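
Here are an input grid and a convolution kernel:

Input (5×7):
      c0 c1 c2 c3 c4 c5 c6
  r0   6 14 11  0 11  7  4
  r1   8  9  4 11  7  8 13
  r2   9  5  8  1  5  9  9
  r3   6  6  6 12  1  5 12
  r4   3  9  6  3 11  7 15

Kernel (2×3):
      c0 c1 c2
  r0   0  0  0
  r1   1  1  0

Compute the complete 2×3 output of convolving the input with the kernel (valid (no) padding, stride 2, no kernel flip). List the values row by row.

17 15 15
12 18 6

Output[0,0]: The receptive field on the input at this output position is [6 14 11 / 8 9 4]. Elementwise product with the kernel and sum: 8·1 + 9·1.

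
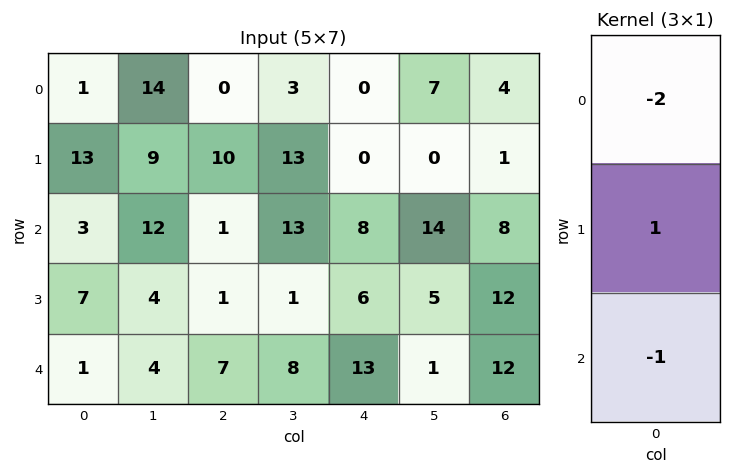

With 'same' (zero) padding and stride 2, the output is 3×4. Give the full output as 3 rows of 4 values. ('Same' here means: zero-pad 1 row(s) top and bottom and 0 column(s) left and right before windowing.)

Output[0,0]: The receptive field on the zero-padded input at this output position is [0 / 1 / 13]. Elementwise product with the kernel and sum: 0·-2 + 1·1 + 13·-1.
Output[0,1]: The receptive field on the zero-padded input at this output position is [0 / 0 / 10]. Elementwise product with the kernel and sum: 0·-2 + 0·1 + 10·-1.

-12 -10 0 3
-30 -20 2 -6
-13 5 1 -12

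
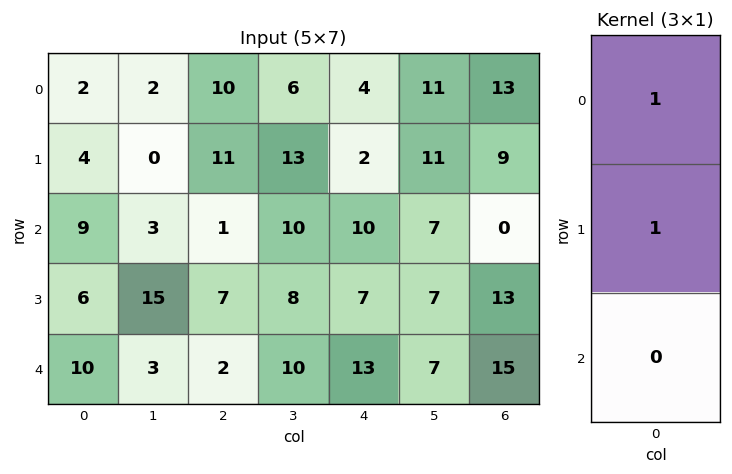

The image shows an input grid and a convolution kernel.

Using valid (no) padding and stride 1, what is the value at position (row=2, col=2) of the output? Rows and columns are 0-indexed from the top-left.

8

The receptive field on the input at this output position is [1 / 7 / 2]. Elementwise product with the kernel and sum: 1·1 + 7·1.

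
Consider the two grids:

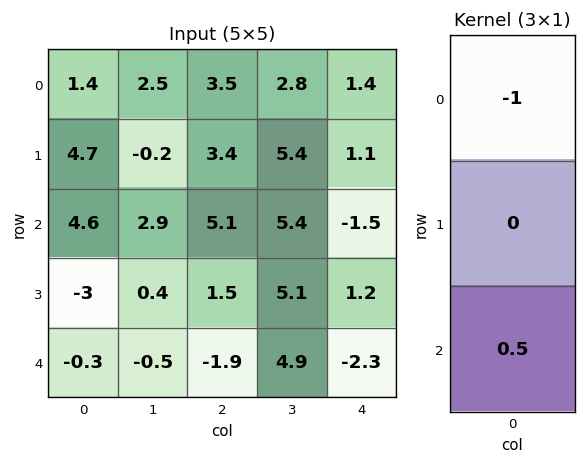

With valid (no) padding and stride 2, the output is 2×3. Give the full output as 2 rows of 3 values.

0.9 -0.95 -2.15
-4.75 -6.05 0.35

Output[0,0]: The receptive field on the input at this output position is [1.4 / 4.7 / 4.6]. Elementwise product with the kernel and sum: 1.4·-1 + 4.6·0.5.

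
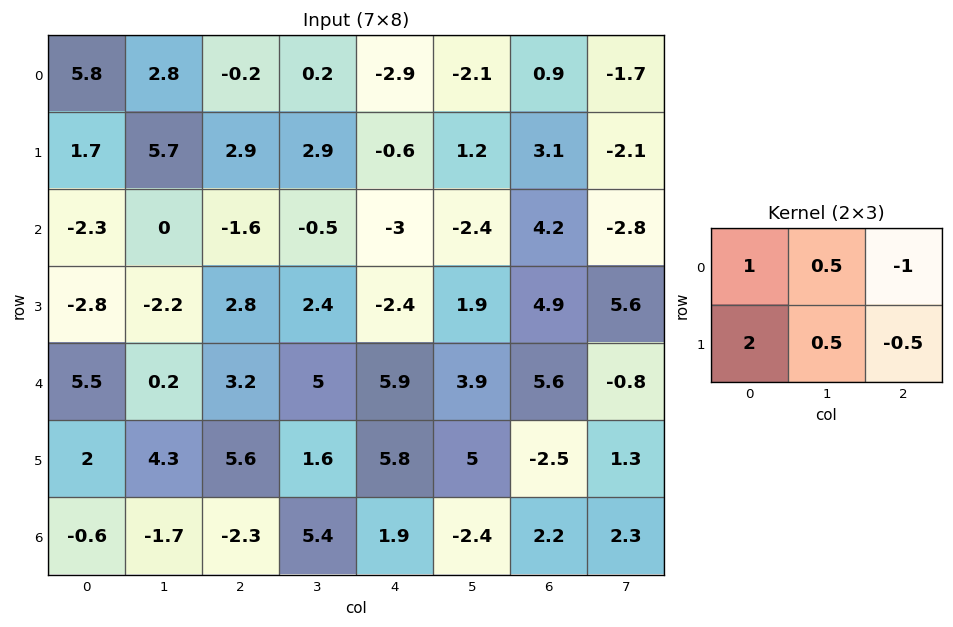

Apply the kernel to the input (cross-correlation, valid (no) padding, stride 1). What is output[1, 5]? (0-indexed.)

The receptive field on the input at this output position is [1.2 3.1 -2.1 / -2.4 4.2 -2.8]. Elementwise product with the kernel and sum: 1.2·1 + 3.1·0.5 + -2.1·-1 + -2.4·2 + 4.2·0.5 + -2.8·-0.5.

3.55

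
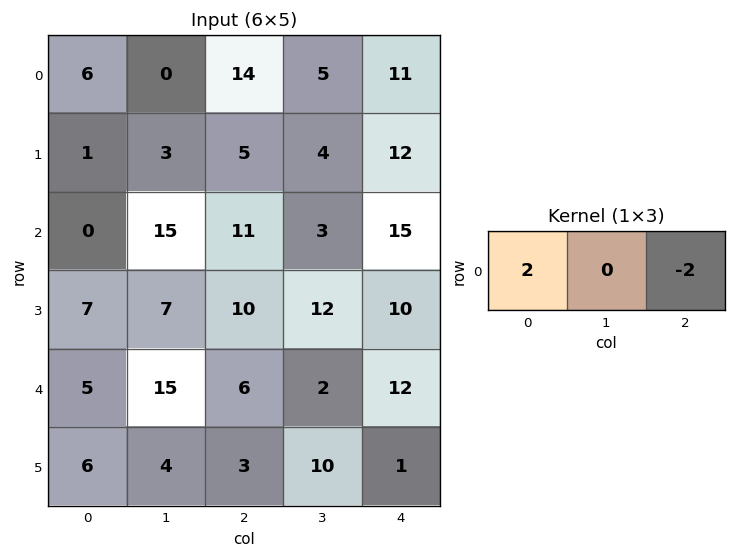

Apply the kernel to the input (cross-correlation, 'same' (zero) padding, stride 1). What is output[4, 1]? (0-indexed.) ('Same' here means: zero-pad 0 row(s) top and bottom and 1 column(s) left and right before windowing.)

-2

The receptive field on the zero-padded input at this output position is [5 15 6]. Elementwise product with the kernel and sum: 5·2 + 6·-2.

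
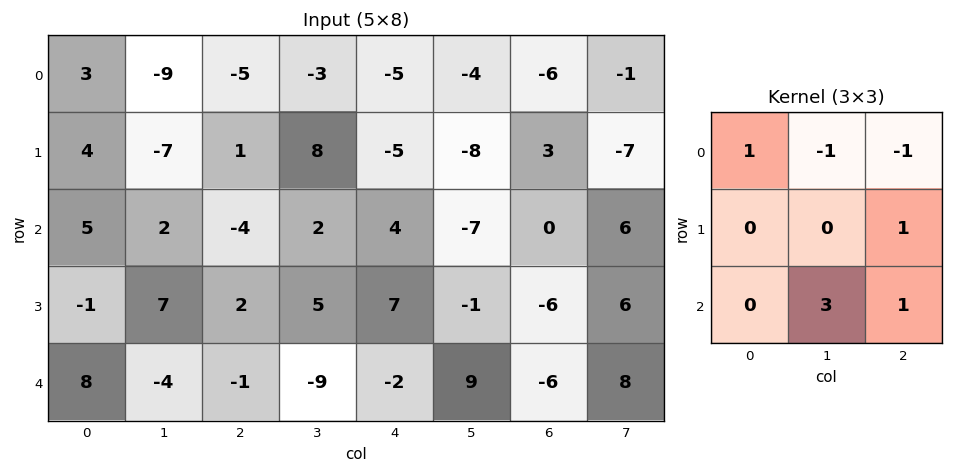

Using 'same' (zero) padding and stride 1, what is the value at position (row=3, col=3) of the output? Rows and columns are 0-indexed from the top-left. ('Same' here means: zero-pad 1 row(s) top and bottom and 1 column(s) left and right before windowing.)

-32

The receptive field on the zero-padded input at this output position is [-4 2 4 / 2 5 7 / -1 -9 -2]. Elementwise product with the kernel and sum: -4·1 + 2·-1 + 4·-1 + 7·1 + -9·3 + -2·1.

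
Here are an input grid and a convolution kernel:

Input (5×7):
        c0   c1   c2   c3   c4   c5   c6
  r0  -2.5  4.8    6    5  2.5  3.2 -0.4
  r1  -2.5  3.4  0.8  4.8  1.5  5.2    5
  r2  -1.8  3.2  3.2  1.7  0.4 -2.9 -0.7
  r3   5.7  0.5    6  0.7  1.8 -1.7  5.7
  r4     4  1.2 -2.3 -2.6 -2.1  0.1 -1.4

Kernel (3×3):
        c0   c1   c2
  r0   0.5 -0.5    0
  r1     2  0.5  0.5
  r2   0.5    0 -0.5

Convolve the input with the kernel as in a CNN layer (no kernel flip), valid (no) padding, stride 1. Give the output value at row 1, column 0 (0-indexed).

-3.5

The receptive field on the input at this output position is [-2.5 3.4 0.8 / -1.8 3.2 3.2 / 5.7 0.5 6]. Elementwise product with the kernel and sum: -2.5·0.5 + 3.4·-0.5 + -1.8·2 + 3.2·0.5 + 3.2·0.5 + 5.7·0.5 + 6·-0.5.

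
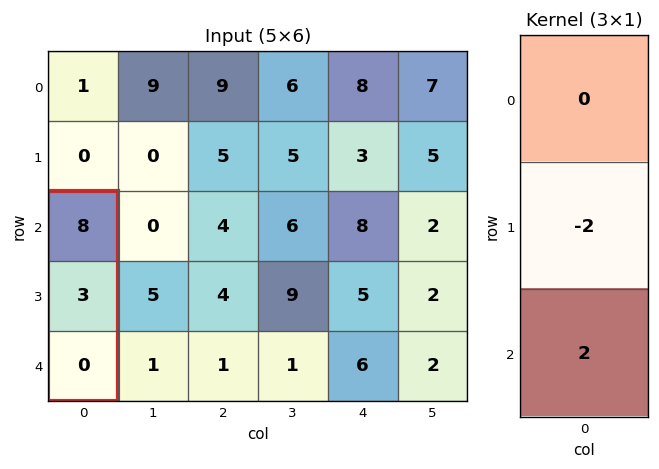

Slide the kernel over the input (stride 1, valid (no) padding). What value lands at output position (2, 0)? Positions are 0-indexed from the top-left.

-6

The receptive field on the input at this output position is [8 / 3 / 0]. Elementwise product with the kernel and sum: 3·-2 + 0·2.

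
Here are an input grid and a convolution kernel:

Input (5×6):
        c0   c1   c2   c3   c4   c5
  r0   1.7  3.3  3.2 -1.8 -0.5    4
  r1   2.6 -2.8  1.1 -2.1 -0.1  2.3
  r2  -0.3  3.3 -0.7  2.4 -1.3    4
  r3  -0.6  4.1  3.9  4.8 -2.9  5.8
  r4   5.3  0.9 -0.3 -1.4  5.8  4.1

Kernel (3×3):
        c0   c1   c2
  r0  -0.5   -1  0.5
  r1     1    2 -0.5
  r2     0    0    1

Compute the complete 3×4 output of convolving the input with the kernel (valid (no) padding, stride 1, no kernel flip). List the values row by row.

-6.8 -2.9 -4.4 3.95
12.6 4.75 3.35 5.9
1.85 8.35 18.05 2.3

Output[0,0]: The receptive field on the input at this output position is [1.7 3.3 3.2 / 2.6 -2.8 1.1 / -0.3 3.3 -0.7]. Elementwise product with the kernel and sum: 1.7·-0.5 + 3.3·-1 + 3.2·0.5 + 2.6·1 + -2.8·2 + 1.1·-0.5 + -0.7·1.
Output[0,1]: The receptive field on the input at this output position is [3.3 3.2 -1.8 / -2.8 1.1 -2.1 / 3.3 -0.7 2.4]. Elementwise product with the kernel and sum: 3.3·-0.5 + 3.2·-1 + -1.8·0.5 + -2.8·1 + 1.1·2 + -2.1·-0.5 + 2.4·1.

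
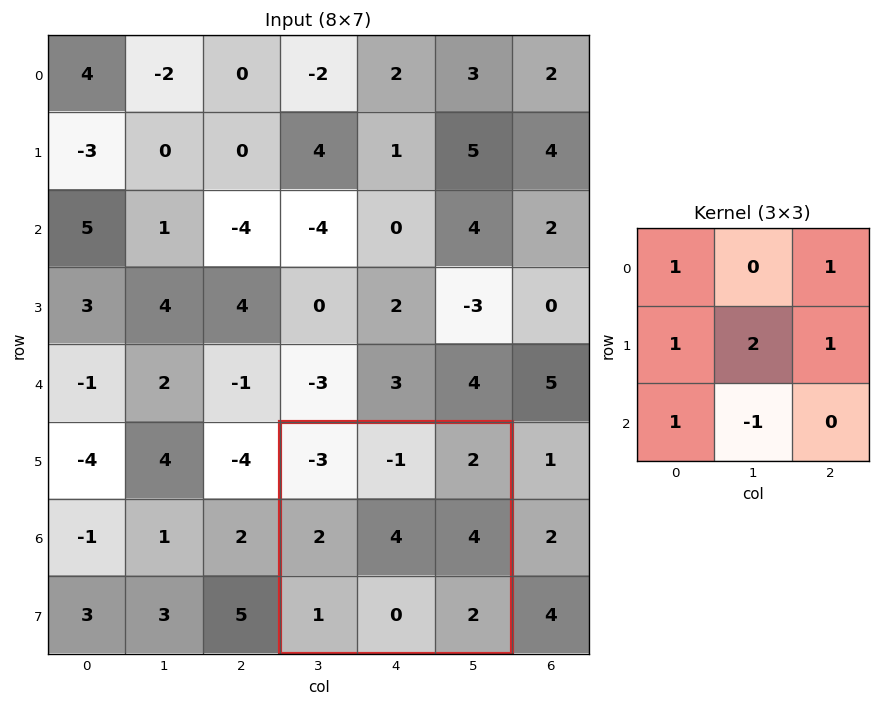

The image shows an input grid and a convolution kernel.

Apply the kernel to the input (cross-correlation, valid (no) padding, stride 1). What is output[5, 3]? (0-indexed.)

The receptive field on the input at this output position is [-3 -1 2 / 2 4 4 / 1 0 2]. Elementwise product with the kernel and sum: -3·1 + 2·1 + 2·1 + 4·2 + 4·1 + 1·1 + 0·-1.

14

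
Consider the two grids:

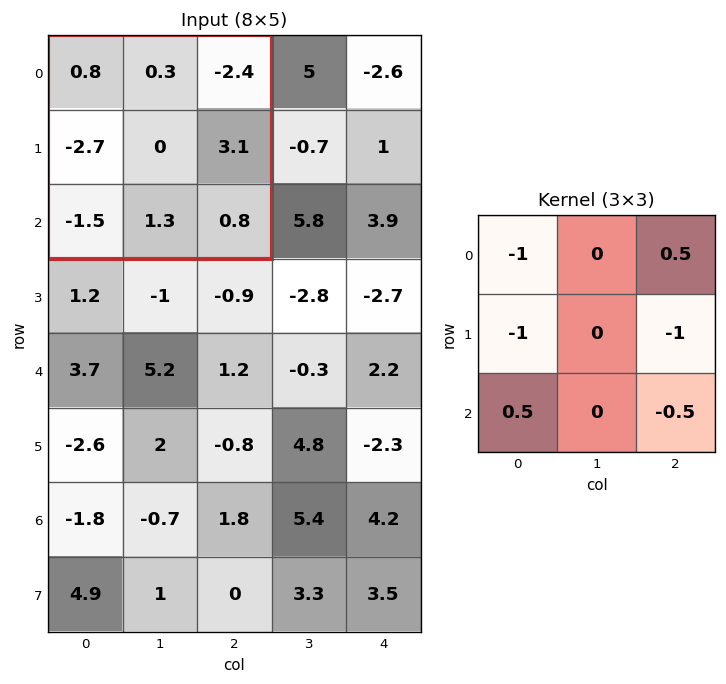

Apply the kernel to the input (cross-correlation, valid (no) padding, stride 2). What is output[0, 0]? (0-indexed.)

-3.55

The receptive field on the input at this output position is [0.8 0.3 -2.4 / -2.7 0 3.1 / -1.5 1.3 0.8]. Elementwise product with the kernel and sum: 0.8·-1 + -2.4·0.5 + -2.7·-1 + 3.1·-1 + -1.5·0.5 + 0.8·-0.5.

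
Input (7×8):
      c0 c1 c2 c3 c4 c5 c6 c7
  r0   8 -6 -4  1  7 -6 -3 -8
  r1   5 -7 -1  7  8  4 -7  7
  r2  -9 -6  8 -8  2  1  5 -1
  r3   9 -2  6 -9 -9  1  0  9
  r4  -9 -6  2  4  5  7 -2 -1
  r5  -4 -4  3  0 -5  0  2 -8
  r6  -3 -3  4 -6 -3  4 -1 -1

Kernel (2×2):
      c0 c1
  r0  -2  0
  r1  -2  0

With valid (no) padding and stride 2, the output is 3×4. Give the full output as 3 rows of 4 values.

-26 10 -30 20
0 -28 14 -10
26 -10 0 0

Output[0,0]: The receptive field on the input at this output position is [8 -6 / 5 -7]. Elementwise product with the kernel and sum: 8·-2 + 5·-2.
Output[0,1]: The receptive field on the input at this output position is [-4 1 / -1 7]. Elementwise product with the kernel and sum: -4·-2 + -1·-2.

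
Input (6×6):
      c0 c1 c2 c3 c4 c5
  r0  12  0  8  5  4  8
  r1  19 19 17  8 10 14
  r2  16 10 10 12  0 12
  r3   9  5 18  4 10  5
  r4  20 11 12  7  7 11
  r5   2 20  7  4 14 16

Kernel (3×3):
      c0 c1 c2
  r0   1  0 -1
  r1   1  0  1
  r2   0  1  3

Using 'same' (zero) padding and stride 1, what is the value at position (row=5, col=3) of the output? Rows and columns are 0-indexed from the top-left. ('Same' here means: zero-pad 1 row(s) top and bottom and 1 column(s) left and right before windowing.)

26

The receptive field on the zero-padded input at this output position is [12 7 7 / 7 4 14 / 0 0 0]. Elementwise product with the kernel and sum: 12·1 + 7·-1 + 7·1 + 14·1 + 0·1 + 0·3.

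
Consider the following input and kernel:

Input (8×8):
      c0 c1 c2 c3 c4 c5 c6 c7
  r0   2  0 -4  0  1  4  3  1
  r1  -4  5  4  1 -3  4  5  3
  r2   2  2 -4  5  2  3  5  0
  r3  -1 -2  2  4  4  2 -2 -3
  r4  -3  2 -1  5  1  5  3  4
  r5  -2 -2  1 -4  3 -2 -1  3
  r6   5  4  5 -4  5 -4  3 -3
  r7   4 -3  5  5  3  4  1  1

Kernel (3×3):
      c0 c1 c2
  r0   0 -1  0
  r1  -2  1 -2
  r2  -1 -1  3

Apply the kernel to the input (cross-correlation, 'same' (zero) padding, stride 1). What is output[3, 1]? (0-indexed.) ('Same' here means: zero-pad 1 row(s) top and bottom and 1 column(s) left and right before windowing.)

-8

The receptive field on the zero-padded input at this output position is [2 2 -4 / -1 -2 2 / -3 2 -1]. Elementwise product with the kernel and sum: 2·-1 + -1·-2 + -2·1 + 2·-2 + -3·-1 + 2·-1 + -1·3.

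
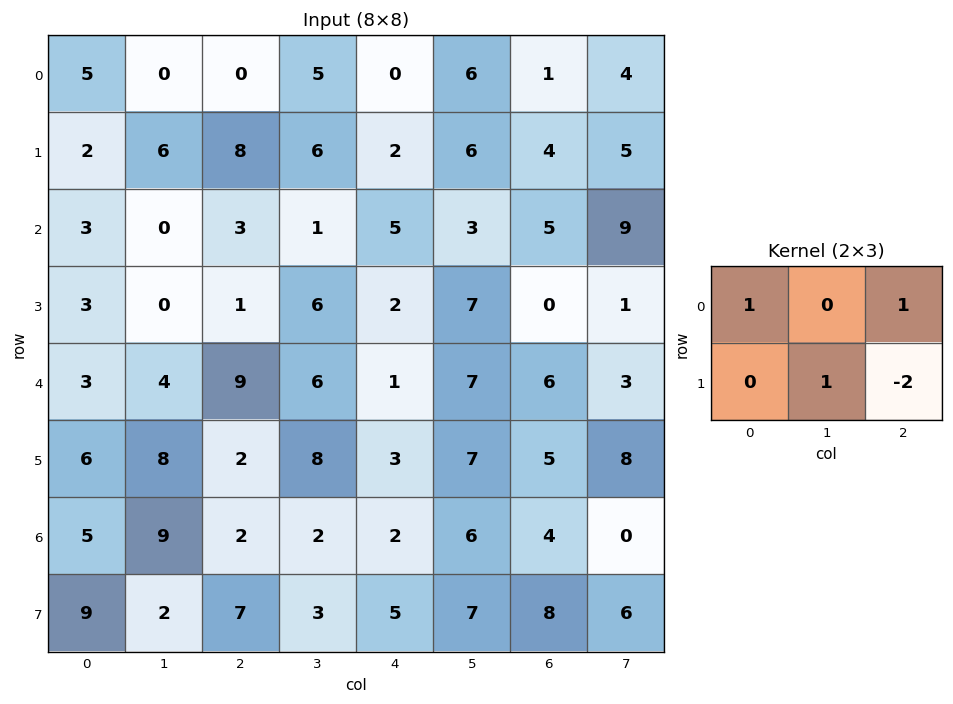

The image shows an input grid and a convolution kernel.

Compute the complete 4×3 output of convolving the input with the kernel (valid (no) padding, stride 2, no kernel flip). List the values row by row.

-5 2 -1
4 10 17
16 12 4
-5 -3 -3

Output[0,0]: The receptive field on the input at this output position is [5 0 0 / 2 6 8]. Elementwise product with the kernel and sum: 5·1 + 0·1 + 6·1 + 8·-2.
Output[0,1]: The receptive field on the input at this output position is [0 5 0 / 8 6 2]. Elementwise product with the kernel and sum: 0·1 + 0·1 + 6·1 + 2·-2.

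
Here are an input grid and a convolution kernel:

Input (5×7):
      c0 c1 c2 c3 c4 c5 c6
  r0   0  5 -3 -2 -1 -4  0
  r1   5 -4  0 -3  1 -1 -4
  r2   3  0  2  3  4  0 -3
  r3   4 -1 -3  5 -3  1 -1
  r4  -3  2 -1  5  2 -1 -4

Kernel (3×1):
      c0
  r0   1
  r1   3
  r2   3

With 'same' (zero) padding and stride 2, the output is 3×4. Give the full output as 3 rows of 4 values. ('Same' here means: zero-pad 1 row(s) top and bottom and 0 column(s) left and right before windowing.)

15 -9 0 -12
26 -3 4 -16
-5 -6 3 -13

Output[0,0]: The receptive field on the zero-padded input at this output position is [0 / 0 / 5]. Elementwise product with the kernel and sum: 0·1 + 0·3 + 5·3.
Output[0,1]: The receptive field on the zero-padded input at this output position is [0 / -3 / 0]. Elementwise product with the kernel and sum: 0·1 + -3·3 + 0·3.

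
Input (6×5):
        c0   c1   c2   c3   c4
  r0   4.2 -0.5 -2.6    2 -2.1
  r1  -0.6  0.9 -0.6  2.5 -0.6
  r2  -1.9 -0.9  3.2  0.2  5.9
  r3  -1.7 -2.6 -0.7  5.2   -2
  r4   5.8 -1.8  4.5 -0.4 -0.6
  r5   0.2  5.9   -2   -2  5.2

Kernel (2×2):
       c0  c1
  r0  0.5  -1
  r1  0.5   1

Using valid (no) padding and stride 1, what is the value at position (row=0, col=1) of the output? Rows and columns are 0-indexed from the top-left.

2.2

The receptive field on the input at this output position is [-0.5 -2.6 / 0.9 -0.6]. Elementwise product with the kernel and sum: -0.5·0.5 + -2.6·-1 + 0.9·0.5 + -0.6·1.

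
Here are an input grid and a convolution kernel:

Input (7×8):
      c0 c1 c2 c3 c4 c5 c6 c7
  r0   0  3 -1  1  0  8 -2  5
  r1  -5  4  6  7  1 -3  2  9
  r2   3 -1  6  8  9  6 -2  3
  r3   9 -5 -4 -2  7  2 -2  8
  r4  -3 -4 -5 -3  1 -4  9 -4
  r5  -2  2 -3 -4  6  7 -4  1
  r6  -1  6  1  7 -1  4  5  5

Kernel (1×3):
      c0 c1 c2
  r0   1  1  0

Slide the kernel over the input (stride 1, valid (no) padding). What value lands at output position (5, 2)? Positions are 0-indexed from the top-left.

The receptive field on the input at this output position is [-3 -4 6]. Elementwise product with the kernel and sum: -3·1 + -4·1.

-7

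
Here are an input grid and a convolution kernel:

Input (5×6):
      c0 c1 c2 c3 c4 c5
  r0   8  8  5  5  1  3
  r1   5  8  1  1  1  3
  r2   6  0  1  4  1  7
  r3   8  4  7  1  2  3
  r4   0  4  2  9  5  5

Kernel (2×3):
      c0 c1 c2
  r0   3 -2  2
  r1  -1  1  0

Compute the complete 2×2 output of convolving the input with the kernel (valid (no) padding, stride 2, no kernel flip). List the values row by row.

21 7
16 -9

Output[0,0]: The receptive field on the input at this output position is [8 8 5 / 5 8 1]. Elementwise product with the kernel and sum: 8·3 + 8·-2 + 5·2 + 5·-1 + 8·1.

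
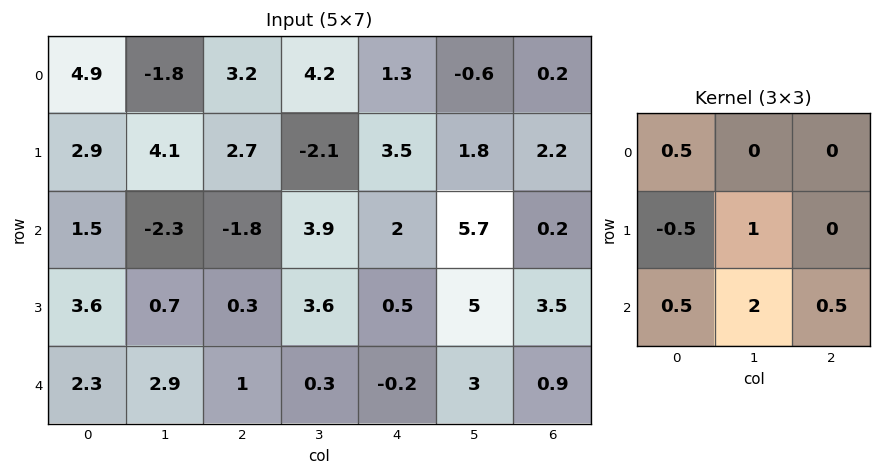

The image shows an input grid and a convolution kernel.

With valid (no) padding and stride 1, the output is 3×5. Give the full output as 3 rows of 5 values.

Output[0,0]: The receptive field on the input at this output position is [4.9 -1.8 3.2 / 2.9 4.1 2.7 / 1.5 -2.3 -1.8]. Elementwise product with the kernel and sum: 4.9·0.5 + 2.9·-0.5 + 4.1·1 + 1.5·0.5 + -2.3·2 + -1.8·0.5.

0.35 -3.05 6.05 15.45 13.2
1.75 4.15 13.75 4.3 18.45
7.1 2.4 3.55 1.9 12.1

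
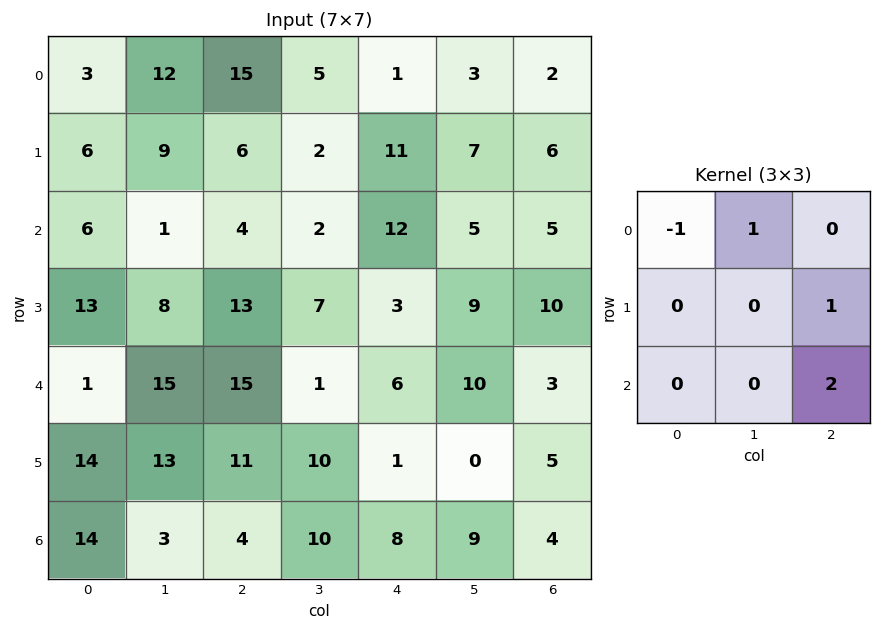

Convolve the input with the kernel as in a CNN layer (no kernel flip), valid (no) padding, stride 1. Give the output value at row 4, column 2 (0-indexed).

3

The receptive field on the input at this output position is [15 1 6 / 11 10 1 / 4 10 8]. Elementwise product with the kernel and sum: 15·-1 + 1·1 + 1·1 + 8·2.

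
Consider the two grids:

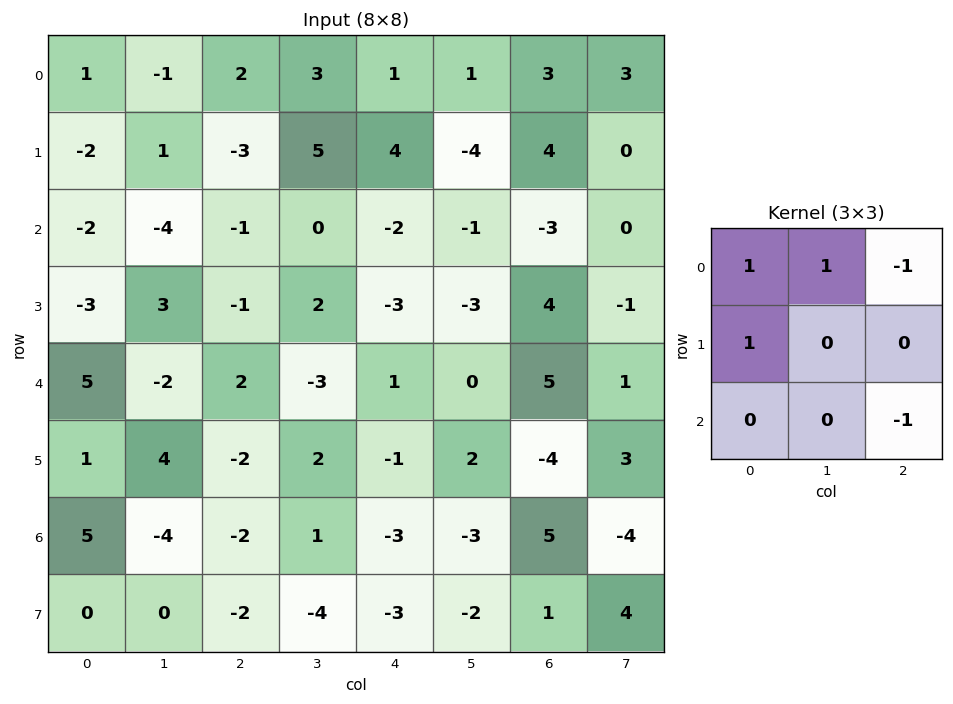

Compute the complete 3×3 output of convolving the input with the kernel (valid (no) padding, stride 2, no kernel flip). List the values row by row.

-3 3 6
-10 -1 -8
4 -1 -10

Output[0,0]: The receptive field on the input at this output position is [1 -1 2 / -2 1 -3 / -2 -4 -1]. Elementwise product with the kernel and sum: 1·1 + -1·1 + 2·-1 + -2·1 + -1·-1.
Output[0,1]: The receptive field on the input at this output position is [2 3 1 / -3 5 4 / -1 0 -2]. Elementwise product with the kernel and sum: 2·1 + 3·1 + 1·-1 + -3·1 + -2·-1.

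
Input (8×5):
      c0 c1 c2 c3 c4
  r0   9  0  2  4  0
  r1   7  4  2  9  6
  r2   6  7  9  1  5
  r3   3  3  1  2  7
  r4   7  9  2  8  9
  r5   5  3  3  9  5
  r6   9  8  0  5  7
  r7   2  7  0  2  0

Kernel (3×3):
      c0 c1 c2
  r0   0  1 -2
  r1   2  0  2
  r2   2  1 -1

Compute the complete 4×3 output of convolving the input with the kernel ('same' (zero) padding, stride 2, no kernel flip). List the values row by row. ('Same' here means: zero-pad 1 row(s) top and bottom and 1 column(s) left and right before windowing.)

3 9 32
13 5 19
17 31 46
10 23 19

Output[0,0]: The receptive field on the zero-padded input at this output position is [0 0 0 / 0 9 0 / 0 7 4]. Elementwise product with the kernel and sum: 0·1 + 0·-2 + 0·2 + 0·2 + 0·2 + 7·1 + 4·-1.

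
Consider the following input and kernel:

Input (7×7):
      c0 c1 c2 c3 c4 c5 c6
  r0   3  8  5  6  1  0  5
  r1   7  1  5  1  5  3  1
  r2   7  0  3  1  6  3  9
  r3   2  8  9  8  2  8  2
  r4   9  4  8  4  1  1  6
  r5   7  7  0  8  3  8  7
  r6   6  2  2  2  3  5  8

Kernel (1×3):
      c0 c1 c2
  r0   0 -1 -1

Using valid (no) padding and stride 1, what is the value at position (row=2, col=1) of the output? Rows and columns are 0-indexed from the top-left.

-4

The receptive field on the input at this output position is [0 3 1]. Elementwise product with the kernel and sum: 3·-1 + 1·-1.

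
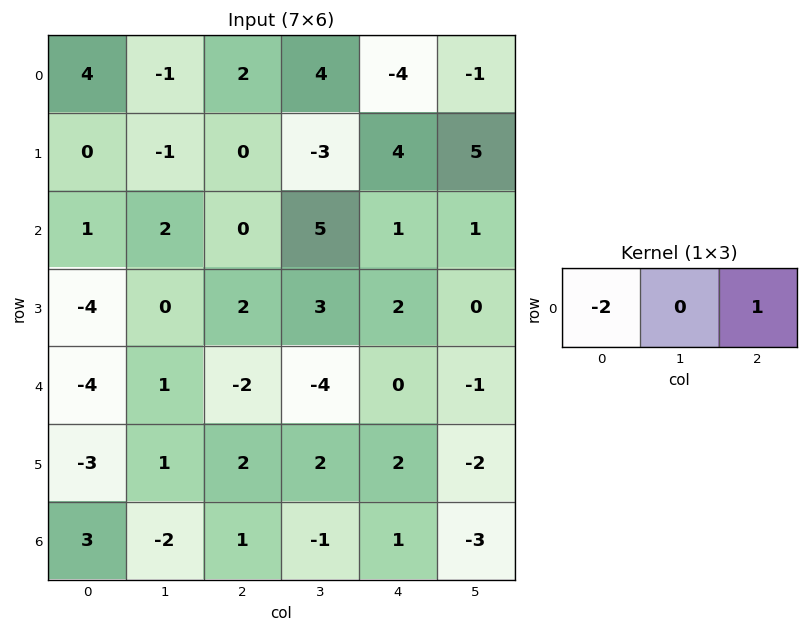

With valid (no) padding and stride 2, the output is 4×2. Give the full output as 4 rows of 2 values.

Output[0,0]: The receptive field on the input at this output position is [4 -1 2]. Elementwise product with the kernel and sum: 4·-2 + 2·1.

-6 -8
-2 1
6 4
-5 -1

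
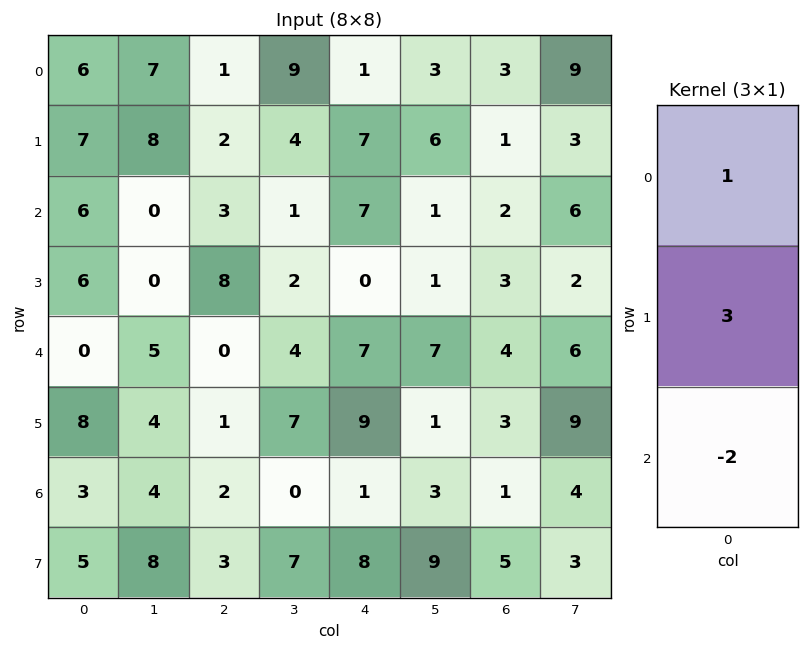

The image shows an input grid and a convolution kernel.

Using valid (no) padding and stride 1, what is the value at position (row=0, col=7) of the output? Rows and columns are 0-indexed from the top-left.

6

The receptive field on the input at this output position is [9 / 3 / 6]. Elementwise product with the kernel and sum: 9·1 + 3·3 + 6·-2.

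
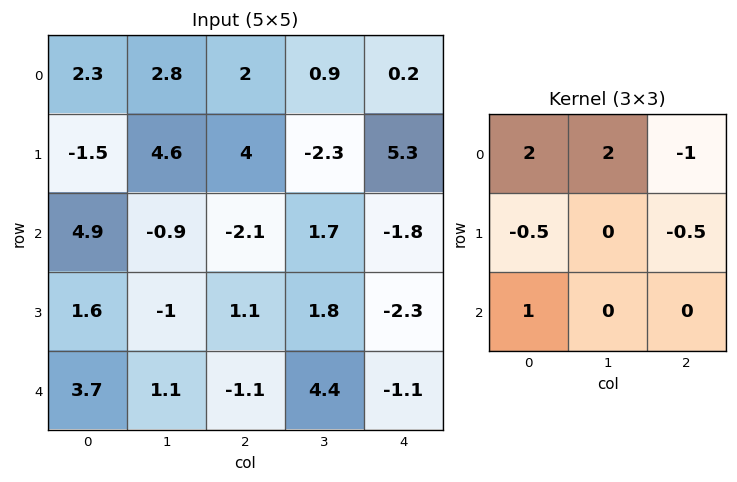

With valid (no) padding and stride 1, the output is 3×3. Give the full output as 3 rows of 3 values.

Output[0,0]: The receptive field on the input at this output position is [2.3 2.8 2 / -1.5 4.6 4 / 4.9 -0.9 -2.1]. Elementwise product with the kernel and sum: 2.3·2 + 2.8·2 + 2·-1 + -1.5·-0.5 + 4·-0.5 + 4.9·1.
Output[0,1]: The receptive field on the input at this output position is [2.8 2 0.9 / 4.6 4 -2.3 / -0.9 -2.1 1.7]. Elementwise product with the kernel and sum: 2.8·2 + 2·2 + 0.9·-1 + 4.6·-0.5 + -2.3·-0.5 + -0.9·1.

11.85 6.65 -1.15
2.4 18.1 1.15
12.45 -7 0.5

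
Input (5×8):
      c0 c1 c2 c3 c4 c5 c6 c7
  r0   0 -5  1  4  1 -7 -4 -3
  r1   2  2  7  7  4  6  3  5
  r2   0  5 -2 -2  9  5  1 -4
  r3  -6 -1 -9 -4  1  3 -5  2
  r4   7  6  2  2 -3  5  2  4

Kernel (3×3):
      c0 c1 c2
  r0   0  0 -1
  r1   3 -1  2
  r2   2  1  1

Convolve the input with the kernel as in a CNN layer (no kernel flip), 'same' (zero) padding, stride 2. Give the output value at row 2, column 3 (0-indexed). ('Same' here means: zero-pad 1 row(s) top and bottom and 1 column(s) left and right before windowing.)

The receptive field on the zero-padded input at this output position is [3 -5 2 / 5 2 4 / 0 0 0]. Elementwise product with the kernel and sum: 2·-1 + 5·3 + 2·-1 + 4·2 + 0·2 + 0·1 + 0·1.

19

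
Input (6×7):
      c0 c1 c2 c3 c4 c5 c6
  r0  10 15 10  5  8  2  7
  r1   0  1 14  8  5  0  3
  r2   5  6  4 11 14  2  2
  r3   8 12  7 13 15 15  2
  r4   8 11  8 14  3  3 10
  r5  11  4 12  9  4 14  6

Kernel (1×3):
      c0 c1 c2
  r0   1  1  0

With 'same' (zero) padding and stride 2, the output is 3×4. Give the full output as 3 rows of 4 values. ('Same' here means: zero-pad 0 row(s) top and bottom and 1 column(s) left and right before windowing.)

10 25 13 9
5 10 25 4
8 19 17 13

Output[0,0]: The receptive field on the zero-padded input at this output position is [0 10 15]. Elementwise product with the kernel and sum: 0·1 + 10·1.
Output[0,1]: The receptive field on the zero-padded input at this output position is [15 10 5]. Elementwise product with the kernel and sum: 15·1 + 10·1.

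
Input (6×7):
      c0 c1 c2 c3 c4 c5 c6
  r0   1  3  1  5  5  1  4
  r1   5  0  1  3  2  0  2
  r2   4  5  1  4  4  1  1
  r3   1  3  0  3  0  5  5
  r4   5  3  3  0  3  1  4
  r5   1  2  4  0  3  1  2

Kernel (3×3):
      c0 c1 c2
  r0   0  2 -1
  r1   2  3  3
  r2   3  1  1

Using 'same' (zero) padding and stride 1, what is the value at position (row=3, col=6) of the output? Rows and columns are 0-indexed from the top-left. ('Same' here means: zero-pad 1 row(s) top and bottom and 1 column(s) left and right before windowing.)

34

The receptive field on the zero-padded input at this output position is [1 1 0 / 5 5 0 / 1 4 0]. Elementwise product with the kernel and sum: 1·2 + 0·-1 + 5·2 + 5·3 + 0·3 + 1·3 + 4·1 + 0·1.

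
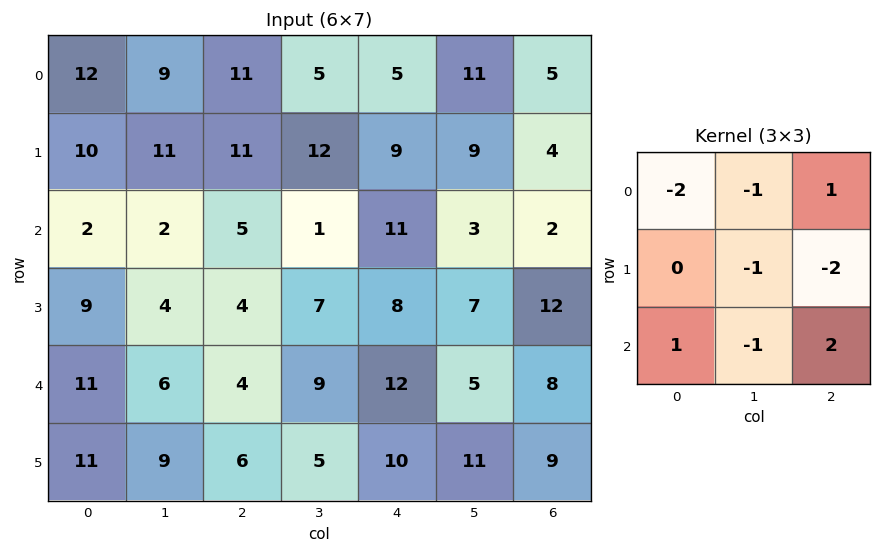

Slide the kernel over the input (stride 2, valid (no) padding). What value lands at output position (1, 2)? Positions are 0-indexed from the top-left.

The receptive field on the input at this output position is [11 3 2 / 8 7 12 / 12 5 8]. Elementwise product with the kernel and sum: 11·-2 + 3·-1 + 2·1 + 7·-1 + 12·-2 + 12·1 + 5·-1 + 8·2.

-31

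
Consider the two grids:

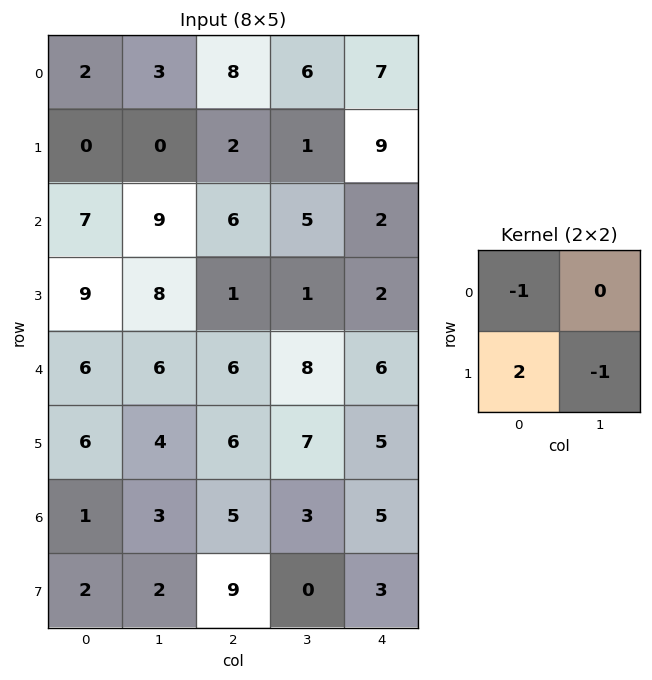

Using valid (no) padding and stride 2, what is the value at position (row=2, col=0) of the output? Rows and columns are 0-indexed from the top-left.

2

The receptive field on the input at this output position is [6 6 / 6 4]. Elementwise product with the kernel and sum: 6·-1 + 6·2 + 4·-1.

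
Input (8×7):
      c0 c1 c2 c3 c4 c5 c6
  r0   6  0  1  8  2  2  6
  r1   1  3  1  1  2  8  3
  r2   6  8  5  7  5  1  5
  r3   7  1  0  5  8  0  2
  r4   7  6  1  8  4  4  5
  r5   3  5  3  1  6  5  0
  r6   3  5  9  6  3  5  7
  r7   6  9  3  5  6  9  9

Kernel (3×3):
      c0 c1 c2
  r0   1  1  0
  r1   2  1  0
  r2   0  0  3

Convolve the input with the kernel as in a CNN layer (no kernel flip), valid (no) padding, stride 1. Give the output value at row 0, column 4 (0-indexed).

The receptive field on the input at this output position is [2 2 6 / 2 8 3 / 5 1 5]. Elementwise product with the kernel and sum: 2·1 + 2·1 + 2·2 + 8·1 + 5·3.

31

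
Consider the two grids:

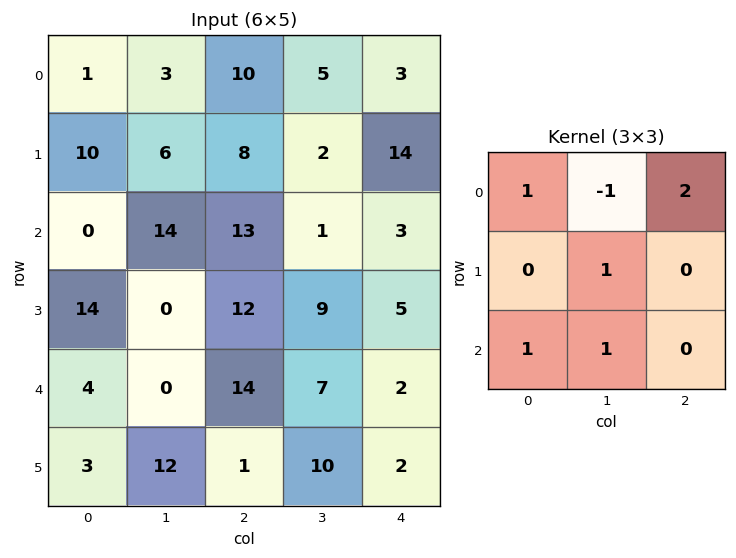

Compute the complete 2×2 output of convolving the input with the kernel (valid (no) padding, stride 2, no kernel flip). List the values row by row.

Output[0,0]: The receptive field on the input at this output position is [1 3 10 / 10 6 8 / 0 14 13]. Elementwise product with the kernel and sum: 1·1 + 3·-1 + 10·2 + 6·1 + 0·1 + 14·1.

38 27
16 48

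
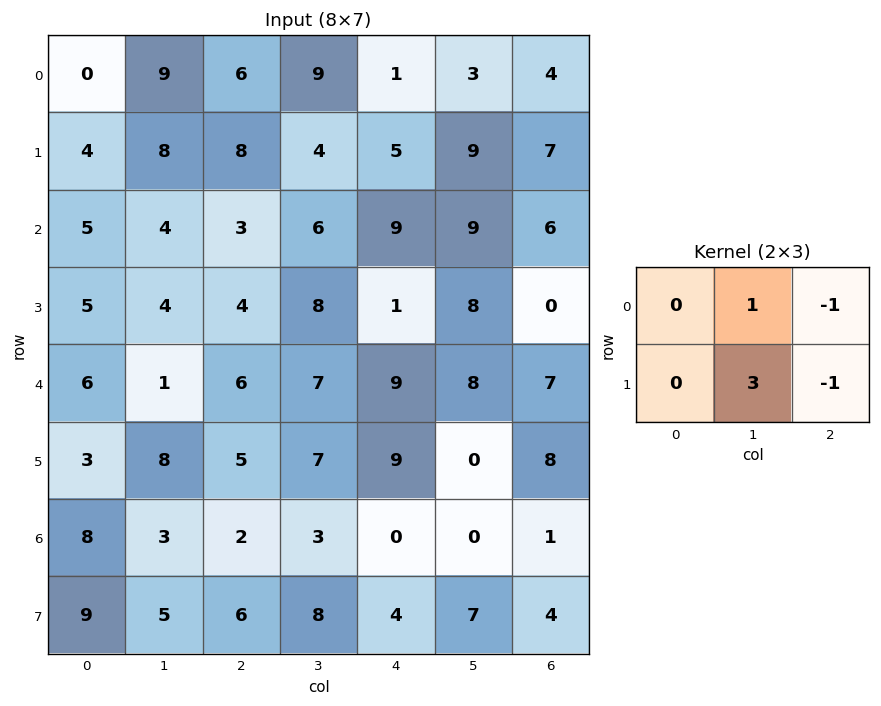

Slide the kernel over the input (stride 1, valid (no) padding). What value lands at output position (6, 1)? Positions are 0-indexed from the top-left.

9

The receptive field on the input at this output position is [3 2 3 / 5 6 8]. Elementwise product with the kernel and sum: 2·1 + 3·-1 + 6·3 + 8·-1.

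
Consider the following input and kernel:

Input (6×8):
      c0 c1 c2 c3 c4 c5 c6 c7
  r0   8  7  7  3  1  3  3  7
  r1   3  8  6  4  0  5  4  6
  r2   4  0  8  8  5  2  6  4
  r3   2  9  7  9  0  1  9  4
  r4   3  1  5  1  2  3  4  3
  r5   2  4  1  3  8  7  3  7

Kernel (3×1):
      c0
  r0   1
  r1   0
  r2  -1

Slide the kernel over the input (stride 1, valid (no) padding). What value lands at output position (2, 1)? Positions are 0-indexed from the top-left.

The receptive field on the input at this output position is [0 / 9 / 1]. Elementwise product with the kernel and sum: 0·1 + 1·-1.

-1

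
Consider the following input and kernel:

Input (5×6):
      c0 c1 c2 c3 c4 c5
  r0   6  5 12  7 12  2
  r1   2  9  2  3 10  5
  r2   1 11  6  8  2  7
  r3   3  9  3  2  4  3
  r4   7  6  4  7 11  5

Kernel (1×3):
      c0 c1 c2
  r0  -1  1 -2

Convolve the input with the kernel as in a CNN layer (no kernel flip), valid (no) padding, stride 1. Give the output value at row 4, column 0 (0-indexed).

-9

The receptive field on the input at this output position is [7 6 4]. Elementwise product with the kernel and sum: 7·-1 + 6·1 + 4·-2.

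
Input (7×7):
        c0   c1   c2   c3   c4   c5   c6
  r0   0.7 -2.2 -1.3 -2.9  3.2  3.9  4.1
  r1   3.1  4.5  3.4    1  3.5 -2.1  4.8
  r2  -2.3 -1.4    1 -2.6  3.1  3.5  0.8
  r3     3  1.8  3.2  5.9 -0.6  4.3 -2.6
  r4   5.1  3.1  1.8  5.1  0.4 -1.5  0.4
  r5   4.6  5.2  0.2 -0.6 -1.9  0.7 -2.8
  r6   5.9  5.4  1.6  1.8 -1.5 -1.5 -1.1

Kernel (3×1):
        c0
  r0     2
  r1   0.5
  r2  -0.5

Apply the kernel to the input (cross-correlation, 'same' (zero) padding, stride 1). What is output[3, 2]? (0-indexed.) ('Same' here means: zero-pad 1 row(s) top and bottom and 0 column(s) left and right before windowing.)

The receptive field on the zero-padded input at this output position is [1 / 3.2 / 1.8]. Elementwise product with the kernel and sum: 1·2 + 3.2·0.5 + 1.8·-0.5.

2.7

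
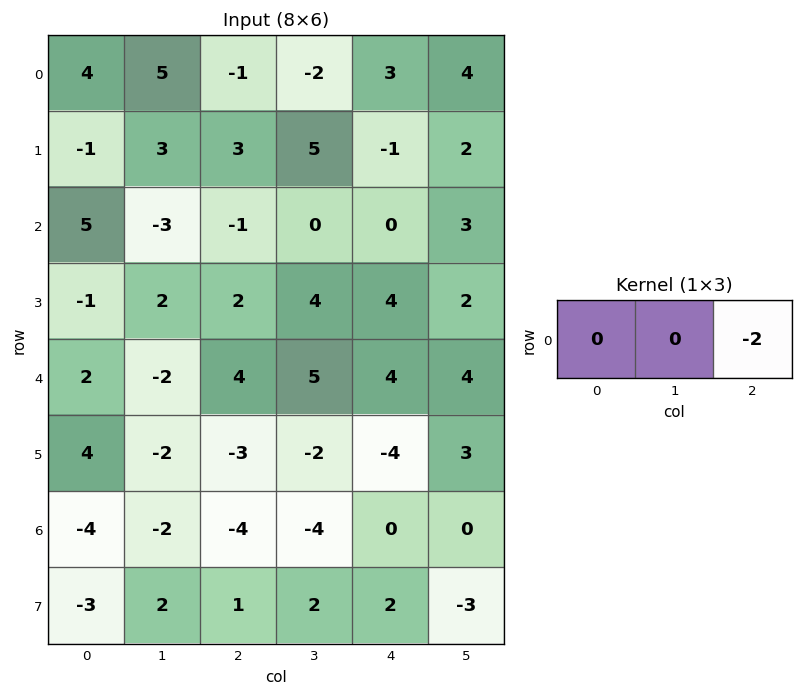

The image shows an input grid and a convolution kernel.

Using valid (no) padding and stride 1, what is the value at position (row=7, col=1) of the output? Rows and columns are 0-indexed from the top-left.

The receptive field on the input at this output position is [2 1 2]. Elementwise product with the kernel and sum: 2·-2.

-4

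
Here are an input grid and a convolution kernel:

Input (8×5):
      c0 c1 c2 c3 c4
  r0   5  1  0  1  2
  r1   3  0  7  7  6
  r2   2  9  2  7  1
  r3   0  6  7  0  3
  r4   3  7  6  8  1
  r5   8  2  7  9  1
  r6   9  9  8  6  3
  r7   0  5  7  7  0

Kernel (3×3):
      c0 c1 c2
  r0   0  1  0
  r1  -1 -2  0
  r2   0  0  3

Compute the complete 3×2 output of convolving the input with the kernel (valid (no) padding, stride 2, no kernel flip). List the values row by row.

Output[0,0]: The receptive field on the input at this output position is [5 1 0 / 3 0 7 / 2 9 2]. Elementwise product with the kernel and sum: 1·1 + 3·-1 + 0·-2 + 2·3.
Output[0,1]: The receptive field on the input at this output position is [0 1 2 / 7 7 6 / 2 7 1]. Elementwise product with the kernel and sum: 1·1 + 7·-1 + 7·-2 + 1·3.

4 -17
15 3
19 -8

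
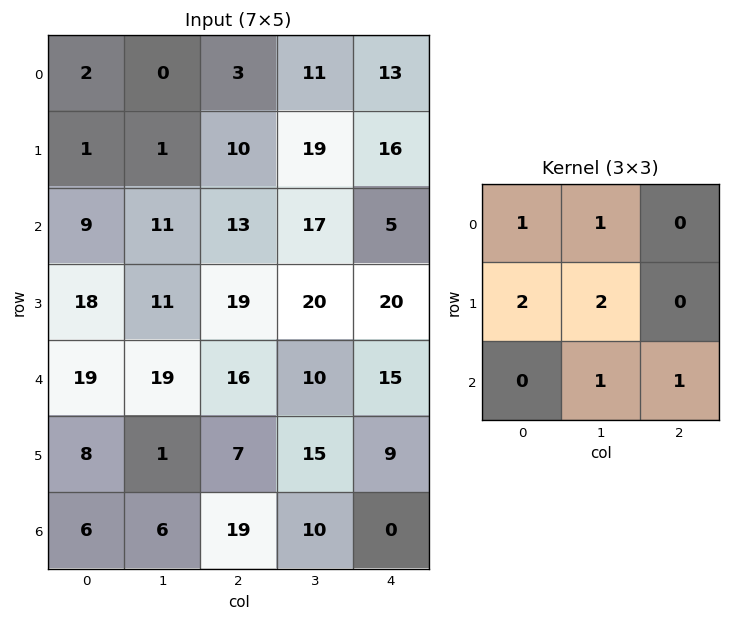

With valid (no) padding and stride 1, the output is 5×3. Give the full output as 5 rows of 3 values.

Output[0,0]: The receptive field on the input at this output position is [2 0 3 / 1 1 10 / 9 11 13]. Elementwise product with the kernel and sum: 2·1 + 0·1 + 1·2 + 1·2 + 11·1 + 13·1.

30 55 94
72 98 129
113 110 133
113 122 115
81 80 80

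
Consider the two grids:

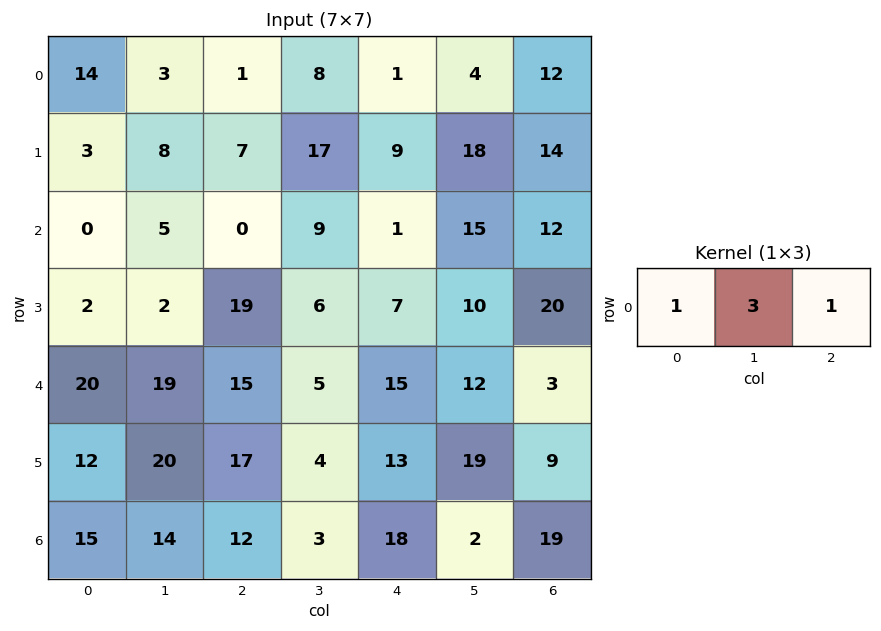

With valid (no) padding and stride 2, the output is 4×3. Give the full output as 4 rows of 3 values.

24 26 25
15 28 58
92 45 54
69 39 43

Output[0,0]: The receptive field on the input at this output position is [14 3 1]. Elementwise product with the kernel and sum: 14·1 + 3·3 + 1·1.
Output[0,1]: The receptive field on the input at this output position is [1 8 1]. Elementwise product with the kernel and sum: 1·1 + 8·3 + 1·1.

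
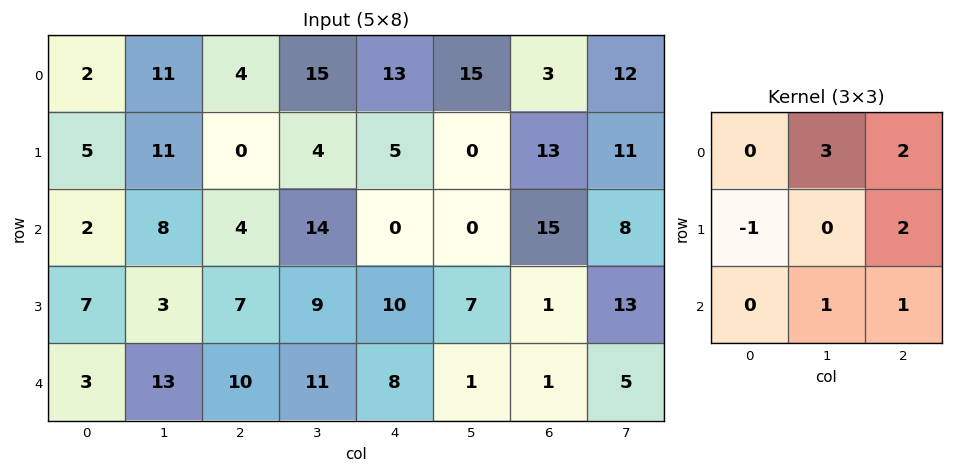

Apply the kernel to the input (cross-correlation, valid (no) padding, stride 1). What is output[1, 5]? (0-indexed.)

The receptive field on the input at this output position is [0 13 11 / 0 15 8 / 7 1 13]. Elementwise product with the kernel and sum: 13·3 + 11·2 + 0·-1 + 8·2 + 1·1 + 13·1.

91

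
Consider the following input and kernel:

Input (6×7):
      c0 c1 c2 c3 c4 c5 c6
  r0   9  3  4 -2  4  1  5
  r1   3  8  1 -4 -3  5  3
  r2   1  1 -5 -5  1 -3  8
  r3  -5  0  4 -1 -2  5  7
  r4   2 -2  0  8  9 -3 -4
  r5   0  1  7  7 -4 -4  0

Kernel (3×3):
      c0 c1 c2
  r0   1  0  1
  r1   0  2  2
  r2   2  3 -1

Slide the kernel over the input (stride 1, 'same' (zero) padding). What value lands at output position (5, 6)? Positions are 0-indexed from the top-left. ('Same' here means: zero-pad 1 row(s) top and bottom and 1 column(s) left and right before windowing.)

-3

The receptive field on the zero-padded input at this output position is [-3 -4 0 / -4 0 0 / 0 0 0]. Elementwise product with the kernel and sum: -3·1 + 0·1 + 0·2 + 0·2 + 0·2 + 0·3 + 0·-1.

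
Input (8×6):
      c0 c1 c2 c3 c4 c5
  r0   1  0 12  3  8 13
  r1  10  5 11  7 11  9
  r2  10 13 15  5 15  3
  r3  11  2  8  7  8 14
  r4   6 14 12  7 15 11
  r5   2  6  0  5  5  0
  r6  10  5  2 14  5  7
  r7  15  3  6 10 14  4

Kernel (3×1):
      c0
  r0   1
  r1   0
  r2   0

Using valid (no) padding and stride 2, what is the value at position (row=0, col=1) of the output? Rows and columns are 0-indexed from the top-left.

12

The receptive field on the input at this output position is [12 / 11 / 15]. Elementwise product with the kernel and sum: 12·1.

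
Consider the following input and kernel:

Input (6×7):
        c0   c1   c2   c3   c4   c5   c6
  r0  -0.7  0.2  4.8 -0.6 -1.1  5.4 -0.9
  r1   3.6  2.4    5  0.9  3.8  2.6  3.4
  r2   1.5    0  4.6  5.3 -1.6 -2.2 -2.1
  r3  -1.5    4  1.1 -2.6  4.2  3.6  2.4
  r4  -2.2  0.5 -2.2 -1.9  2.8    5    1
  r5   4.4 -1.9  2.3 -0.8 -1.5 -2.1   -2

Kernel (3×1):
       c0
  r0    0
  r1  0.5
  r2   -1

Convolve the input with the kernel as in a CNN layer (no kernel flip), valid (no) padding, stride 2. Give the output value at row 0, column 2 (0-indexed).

3.5

The receptive field on the input at this output position is [-1.1 / 3.8 / -1.6]. Elementwise product with the kernel and sum: 3.8·0.5 + -1.6·-1.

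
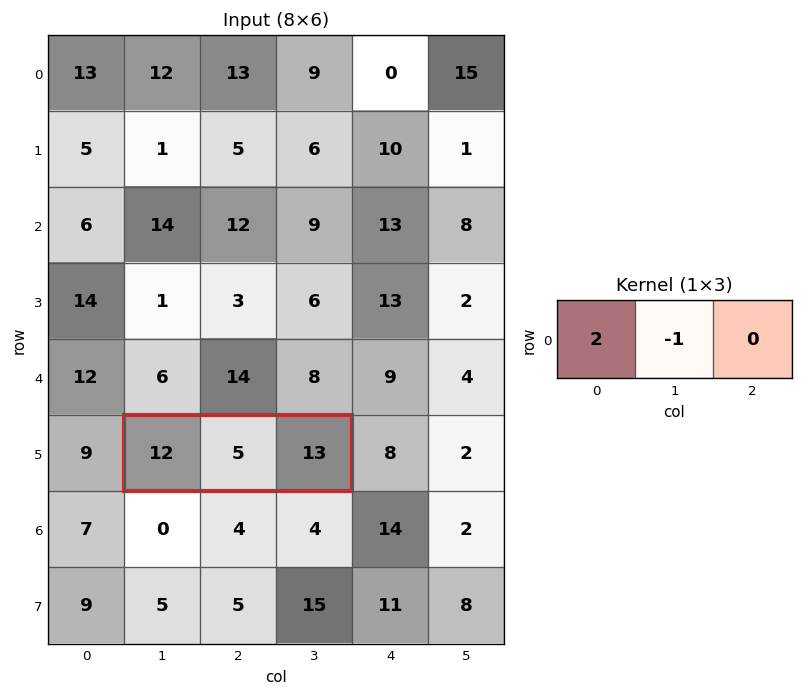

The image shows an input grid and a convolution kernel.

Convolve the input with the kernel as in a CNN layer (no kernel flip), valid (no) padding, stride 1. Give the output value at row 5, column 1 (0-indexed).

The receptive field on the input at this output position is [12 5 13]. Elementwise product with the kernel and sum: 12·2 + 5·-1.

19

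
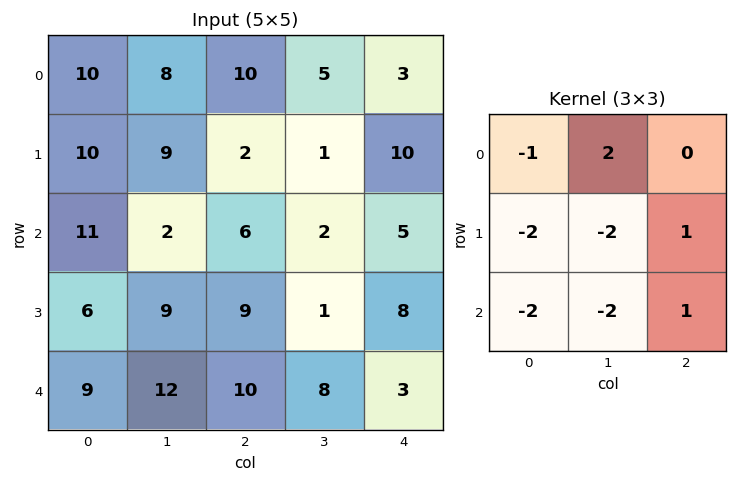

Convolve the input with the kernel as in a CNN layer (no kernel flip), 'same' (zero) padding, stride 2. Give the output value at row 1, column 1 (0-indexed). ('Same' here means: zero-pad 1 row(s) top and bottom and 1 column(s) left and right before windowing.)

The receptive field on the zero-padded input at this output position is [9 2 1 / 2 6 2 / 9 9 1]. Elementwise product with the kernel and sum: 9·-1 + 2·2 + 2·-2 + 6·-2 + 2·1 + 9·-2 + 9·-2 + 1·1.

-54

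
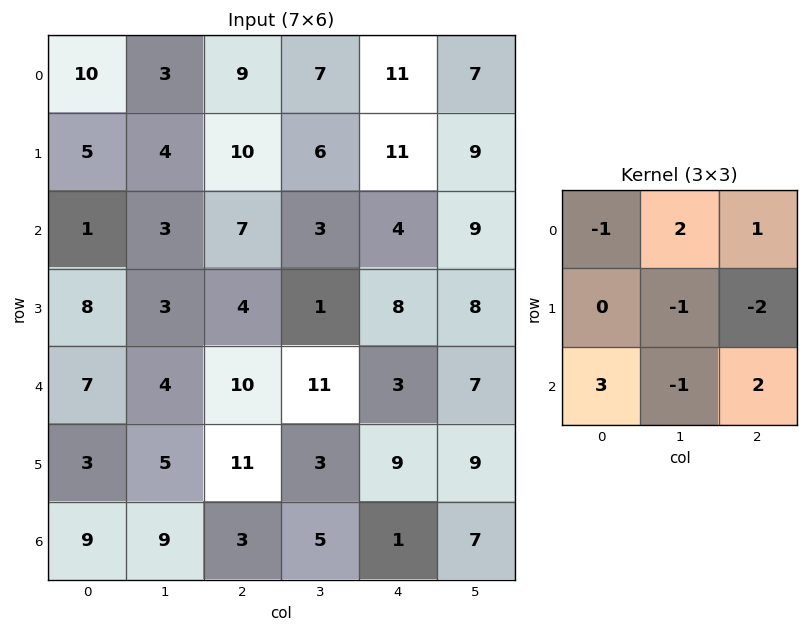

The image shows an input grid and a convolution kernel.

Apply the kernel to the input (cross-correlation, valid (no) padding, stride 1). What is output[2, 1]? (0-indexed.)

The receptive field on the input at this output position is [3 7 3 / 3 4 1 / 4 10 11]. Elementwise product with the kernel and sum: 3·-1 + 7·2 + 3·1 + 4·-1 + 1·-2 + 4·3 + 10·-1 + 11·2.

32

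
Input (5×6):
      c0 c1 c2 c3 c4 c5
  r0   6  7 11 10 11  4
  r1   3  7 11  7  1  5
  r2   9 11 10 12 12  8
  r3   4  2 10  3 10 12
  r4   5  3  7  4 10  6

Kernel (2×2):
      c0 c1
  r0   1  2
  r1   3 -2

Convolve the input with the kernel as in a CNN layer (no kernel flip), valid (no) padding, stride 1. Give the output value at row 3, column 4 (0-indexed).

52

The receptive field on the input at this output position is [10 12 / 10 6]. Elementwise product with the kernel and sum: 10·1 + 12·2 + 10·3 + 6·-2.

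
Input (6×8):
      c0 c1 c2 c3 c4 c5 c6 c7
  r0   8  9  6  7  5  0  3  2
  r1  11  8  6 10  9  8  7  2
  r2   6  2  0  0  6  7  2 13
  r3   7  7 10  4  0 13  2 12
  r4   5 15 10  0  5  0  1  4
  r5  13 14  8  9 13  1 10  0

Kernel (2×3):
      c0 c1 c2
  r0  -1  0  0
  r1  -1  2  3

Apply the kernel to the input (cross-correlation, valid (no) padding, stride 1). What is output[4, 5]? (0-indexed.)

The receptive field on the input at this output position is [0 1 4 / 1 10 0]. Elementwise product with the kernel and sum: 0·-1 + 1·-1 + 10·2 + 0·3.

19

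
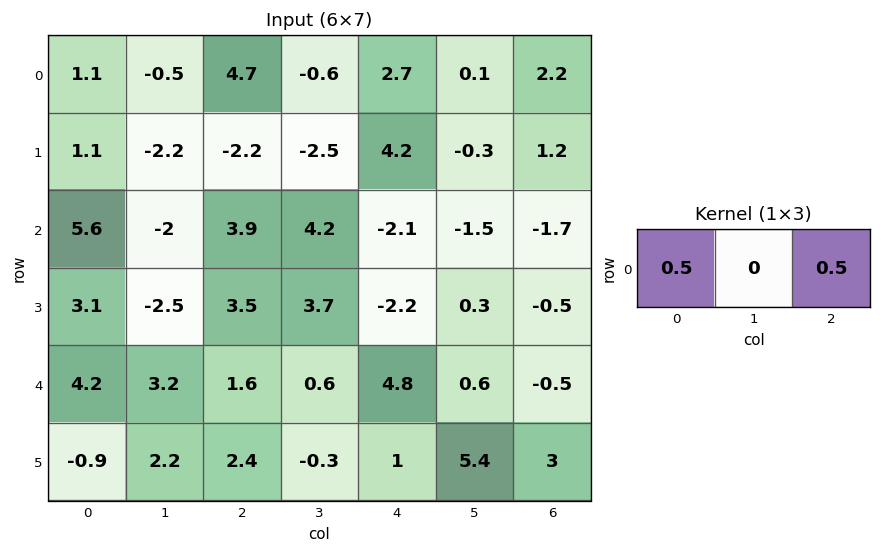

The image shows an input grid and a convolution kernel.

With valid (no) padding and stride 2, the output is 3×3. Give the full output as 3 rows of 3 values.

Output[0,0]: The receptive field on the input at this output position is [1.1 -0.5 4.7]. Elementwise product with the kernel and sum: 1.1·0.5 + 4.7·0.5.
Output[0,1]: The receptive field on the input at this output position is [4.7 -0.6 2.7]. Elementwise product with the kernel and sum: 4.7·0.5 + 2.7·0.5.

2.9 3.7 2.45
4.75 0.9 -1.9
2.9 3.2 2.15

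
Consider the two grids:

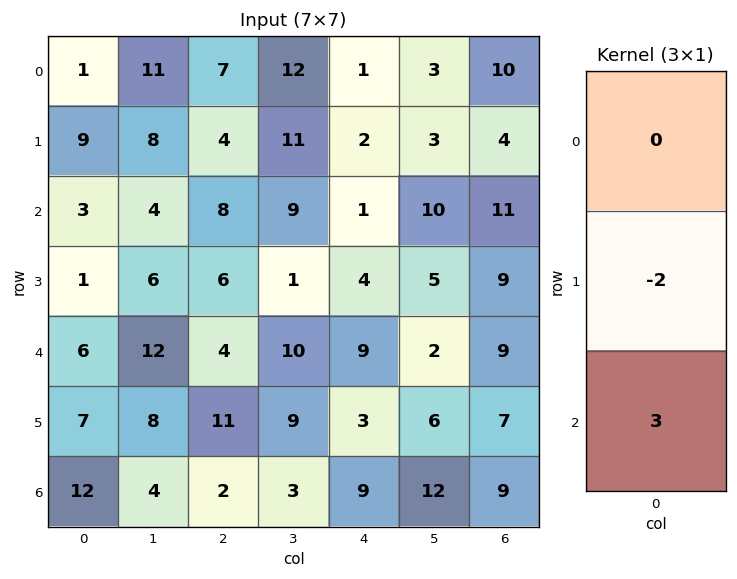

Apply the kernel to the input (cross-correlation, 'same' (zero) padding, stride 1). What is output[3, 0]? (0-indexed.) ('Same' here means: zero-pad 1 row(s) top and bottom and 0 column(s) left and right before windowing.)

16

The receptive field on the zero-padded input at this output position is [3 / 1 / 6]. Elementwise product with the kernel and sum: 1·-2 + 6·3.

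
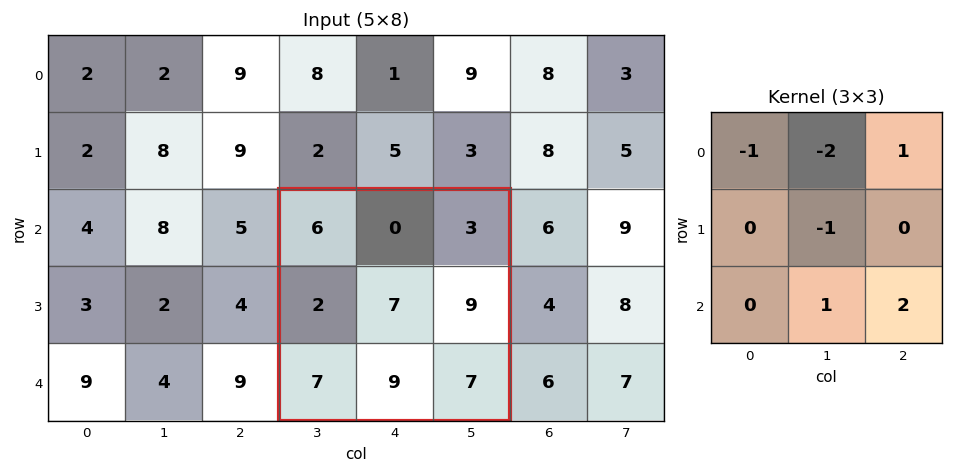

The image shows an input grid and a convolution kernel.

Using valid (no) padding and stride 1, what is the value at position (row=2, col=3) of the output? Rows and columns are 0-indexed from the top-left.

The receptive field on the input at this output position is [6 0 3 / 2 7 9 / 7 9 7]. Elementwise product with the kernel and sum: 6·-1 + 0·-2 + 3·1 + 7·-1 + 9·1 + 7·2.

13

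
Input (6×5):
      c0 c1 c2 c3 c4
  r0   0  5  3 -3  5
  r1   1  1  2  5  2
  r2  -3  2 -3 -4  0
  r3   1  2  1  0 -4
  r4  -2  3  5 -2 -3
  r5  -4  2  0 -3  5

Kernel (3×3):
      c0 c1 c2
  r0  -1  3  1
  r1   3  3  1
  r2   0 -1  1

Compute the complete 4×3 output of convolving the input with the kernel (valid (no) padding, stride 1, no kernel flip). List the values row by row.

Output[0,0]: The receptive field on the input at this output position is [0 5 3 / 1 1 2 / -3 2 -3]. Elementwise product with the kernel and sum: 0·-1 + 5·3 + 3·1 + 1·3 + 1·3 + 2·1 + 2·-1 + -3·1.

21 14 20
-3 2 -10
18 -13 -11
12 20 9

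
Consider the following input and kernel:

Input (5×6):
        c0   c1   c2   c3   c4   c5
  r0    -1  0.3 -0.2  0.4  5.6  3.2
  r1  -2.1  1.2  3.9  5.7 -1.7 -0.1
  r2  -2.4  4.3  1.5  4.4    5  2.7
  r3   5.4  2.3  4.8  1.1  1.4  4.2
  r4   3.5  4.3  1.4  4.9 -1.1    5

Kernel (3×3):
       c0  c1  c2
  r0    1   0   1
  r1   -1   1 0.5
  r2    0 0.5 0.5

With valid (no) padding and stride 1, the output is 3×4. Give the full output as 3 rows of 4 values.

6.95 9.2 11.05 0
12.8 9.25 8.85 10.35
1.25 14.9 5.4 11.45

Output[0,0]: The receptive field on the input at this output position is [-1 0.3 -0.2 / -2.1 1.2 3.9 / -2.4 4.3 1.5]. Elementwise product with the kernel and sum: -1·1 + -0.2·1 + -2.1·-1 + 1.2·1 + 3.9·0.5 + 4.3·0.5 + 1.5·0.5.
Output[0,1]: The receptive field on the input at this output position is [0.3 -0.2 0.4 / 1.2 3.9 5.7 / 4.3 1.5 4.4]. Elementwise product with the kernel and sum: 0.3·1 + 0.4·1 + 1.2·-1 + 3.9·1 + 5.7·0.5 + 1.5·0.5 + 4.4·0.5.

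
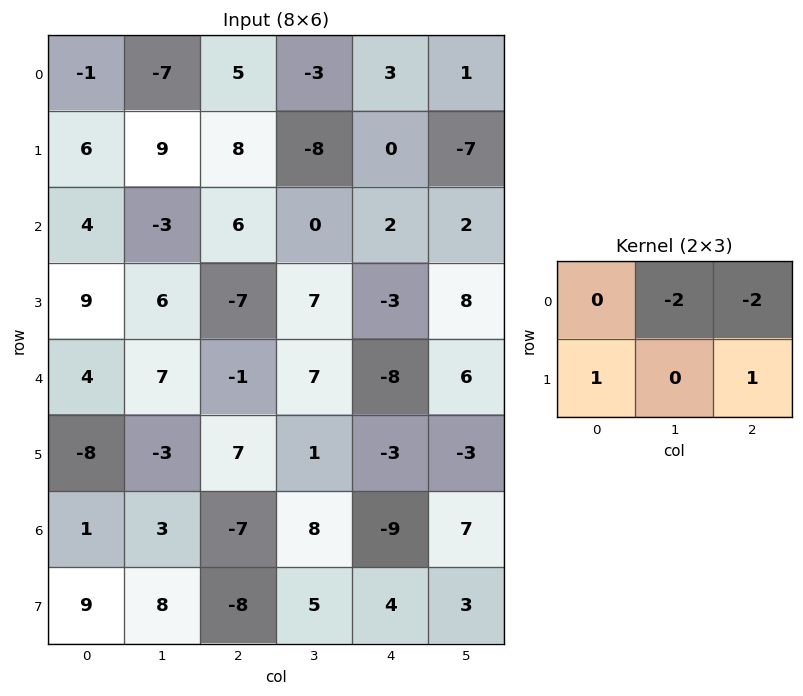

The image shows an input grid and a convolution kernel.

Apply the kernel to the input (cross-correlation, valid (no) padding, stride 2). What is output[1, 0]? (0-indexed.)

-4

The receptive field on the input at this output position is [4 -3 6 / 9 6 -7]. Elementwise product with the kernel and sum: -3·-2 + 6·-2 + 9·1 + -7·1.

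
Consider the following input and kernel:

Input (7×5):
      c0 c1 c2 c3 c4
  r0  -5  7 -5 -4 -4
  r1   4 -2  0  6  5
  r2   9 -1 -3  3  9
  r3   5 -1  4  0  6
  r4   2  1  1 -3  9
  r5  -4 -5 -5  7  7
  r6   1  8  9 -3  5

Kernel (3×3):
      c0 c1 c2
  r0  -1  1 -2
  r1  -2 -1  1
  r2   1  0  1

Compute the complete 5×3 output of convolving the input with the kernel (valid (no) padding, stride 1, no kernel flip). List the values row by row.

Output[0,0]: The receptive field on the input at this output position is [-5 7 -5 / 4 -2 0 / 9 -1 -3]. Elementwise product with the kernel and sum: -5·-1 + 7·1 + -5·-2 + 4·-2 + -2·-1 + 0·1 + 9·1 + -3·1.

22 8 14
-17 -3 18
-6 -12 -4
-27 1 -4
15 33 2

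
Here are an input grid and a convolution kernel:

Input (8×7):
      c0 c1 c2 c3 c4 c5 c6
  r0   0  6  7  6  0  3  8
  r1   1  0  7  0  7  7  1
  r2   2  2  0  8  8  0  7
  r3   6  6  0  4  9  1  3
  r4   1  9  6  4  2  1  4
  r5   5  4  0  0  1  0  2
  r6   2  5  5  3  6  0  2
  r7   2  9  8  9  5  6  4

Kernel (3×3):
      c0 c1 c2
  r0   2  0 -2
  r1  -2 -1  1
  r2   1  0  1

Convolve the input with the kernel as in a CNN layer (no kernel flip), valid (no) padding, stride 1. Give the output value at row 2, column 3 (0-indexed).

The receptive field on the input at this output position is [8 8 0 / 4 9 1 / 4 2 1]. Elementwise product with the kernel and sum: 8·2 + 0·-2 + 4·-2 + 9·-1 + 1·1 + 4·1 + 1·1.

5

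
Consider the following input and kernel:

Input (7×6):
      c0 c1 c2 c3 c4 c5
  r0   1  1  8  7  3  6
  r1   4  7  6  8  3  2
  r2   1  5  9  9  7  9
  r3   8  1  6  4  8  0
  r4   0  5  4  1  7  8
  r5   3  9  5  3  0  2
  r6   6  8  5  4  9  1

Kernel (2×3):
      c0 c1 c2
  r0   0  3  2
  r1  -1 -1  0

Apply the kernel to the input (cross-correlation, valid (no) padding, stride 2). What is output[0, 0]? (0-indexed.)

8

The receptive field on the input at this output position is [1 1 8 / 4 7 6]. Elementwise product with the kernel and sum: 1·3 + 8·2 + 4·-1 + 7·-1.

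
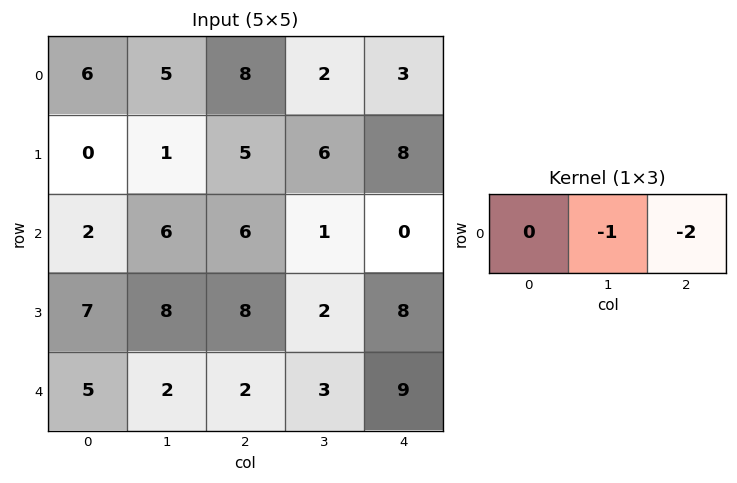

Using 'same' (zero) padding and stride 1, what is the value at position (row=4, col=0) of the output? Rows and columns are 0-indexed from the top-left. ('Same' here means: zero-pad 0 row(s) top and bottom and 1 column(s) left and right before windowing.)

-9

The receptive field on the zero-padded input at this output position is [0 5 2]. Elementwise product with the kernel and sum: 5·-1 + 2·-2.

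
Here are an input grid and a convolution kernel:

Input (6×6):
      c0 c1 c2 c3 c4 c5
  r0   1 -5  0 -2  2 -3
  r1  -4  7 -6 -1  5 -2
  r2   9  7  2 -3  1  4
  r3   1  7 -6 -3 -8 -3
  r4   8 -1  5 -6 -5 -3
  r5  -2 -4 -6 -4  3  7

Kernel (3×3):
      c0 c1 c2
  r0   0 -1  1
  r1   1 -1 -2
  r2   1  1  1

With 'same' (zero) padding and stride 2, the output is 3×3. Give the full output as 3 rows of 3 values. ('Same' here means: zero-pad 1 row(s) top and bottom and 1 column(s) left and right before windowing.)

Output[0,0]: The receptive field on the zero-padded input at this output position is [0 0 0 / 0 1 -5 / 0 -4 7]. Elementwise product with the kernel and sum: 0·-1 + 0·1 + 0·1 + 1·-1 + -5·-2 + 0·1 + -4·1 + 7·1.
Output[0,1]: The receptive field on the zero-padded input at this output position is [0 0 0 / -5 0 -2 / 7 -6 -1]. Elementwise product with the kernel and sum: 0·-1 + 0·1 + -5·1 + 0·-1 + -2·-2 + 7·1 + -6·1 + -1·1.

12 -1 4
-4 14 -33
-6 -5 16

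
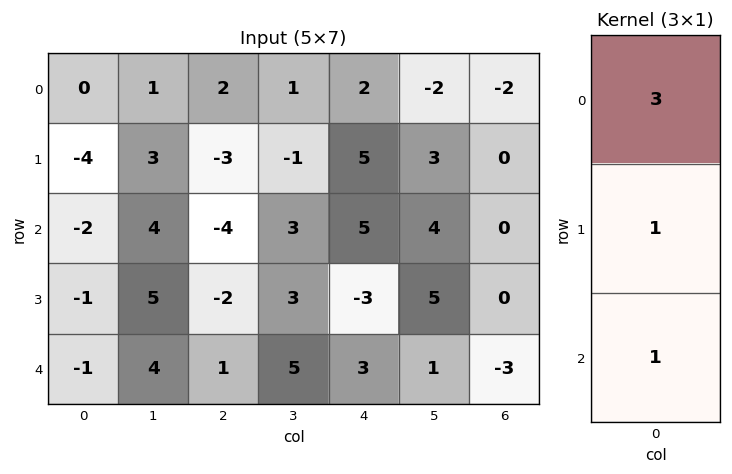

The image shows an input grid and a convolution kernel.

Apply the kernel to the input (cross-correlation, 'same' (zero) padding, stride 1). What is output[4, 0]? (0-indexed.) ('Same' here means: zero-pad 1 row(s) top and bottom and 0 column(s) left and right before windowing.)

The receptive field on the zero-padded input at this output position is [-1 / -1 / 0]. Elementwise product with the kernel and sum: -1·3 + -1·1 + 0·1.

-4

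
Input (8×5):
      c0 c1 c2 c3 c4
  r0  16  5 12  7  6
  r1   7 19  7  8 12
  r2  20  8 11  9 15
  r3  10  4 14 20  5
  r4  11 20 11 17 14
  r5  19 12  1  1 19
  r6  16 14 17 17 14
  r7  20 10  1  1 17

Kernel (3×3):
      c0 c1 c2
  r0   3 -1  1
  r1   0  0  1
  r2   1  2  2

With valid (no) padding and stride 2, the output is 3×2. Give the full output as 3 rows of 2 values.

Output[0,0]: The receptive field on the input at this output position is [16 5 12 / 7 19 7 / 20 8 11]. Elementwise product with the kernel and sum: 16·3 + 5·-1 + 12·1 + 7·1 + 20·1 + 8·2 + 11·2.
Output[0,1]: The receptive field on the input at this output position is [12 7 6 / 7 8 12 / 11 9 15]. Elementwise product with the kernel and sum: 12·3 + 7·-1 + 6·1 + 12·1 + 11·1 + 9·2 + 15·2.

120 106
150 117
103 128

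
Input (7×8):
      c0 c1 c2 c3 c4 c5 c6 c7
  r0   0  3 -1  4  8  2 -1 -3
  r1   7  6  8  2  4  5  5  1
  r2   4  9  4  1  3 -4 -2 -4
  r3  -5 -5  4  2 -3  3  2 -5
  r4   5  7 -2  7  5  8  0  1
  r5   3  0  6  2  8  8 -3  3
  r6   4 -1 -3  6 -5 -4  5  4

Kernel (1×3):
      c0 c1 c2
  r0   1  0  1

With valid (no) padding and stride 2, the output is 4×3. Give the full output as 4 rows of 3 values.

Output[0,0]: The receptive field on the input at this output position is [0 3 -1]. Elementwise product with the kernel and sum: 0·1 + -1·1.

-1 7 7
8 7 1
3 3 5
1 -8 0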